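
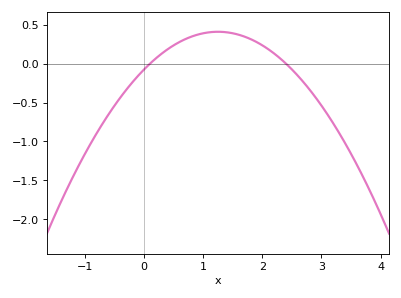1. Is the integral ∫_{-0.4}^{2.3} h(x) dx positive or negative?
positive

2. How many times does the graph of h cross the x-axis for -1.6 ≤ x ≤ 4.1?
2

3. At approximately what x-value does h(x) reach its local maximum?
1.3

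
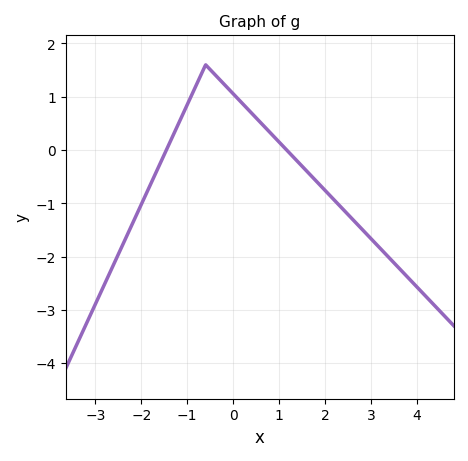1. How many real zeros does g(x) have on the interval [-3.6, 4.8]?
2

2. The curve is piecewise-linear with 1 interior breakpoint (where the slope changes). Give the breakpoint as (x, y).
(-0.6, 1.6)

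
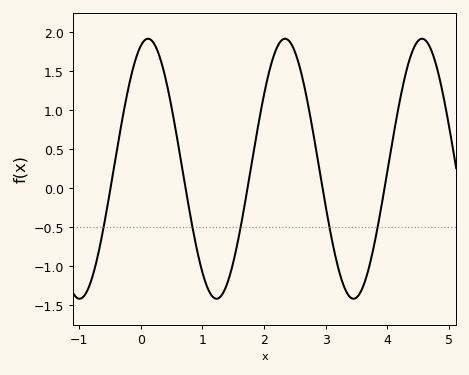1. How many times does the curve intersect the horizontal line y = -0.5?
5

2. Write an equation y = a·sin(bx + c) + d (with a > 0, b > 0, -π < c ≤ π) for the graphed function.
y = 1.67sin(2.8x + 1.2) + 0.25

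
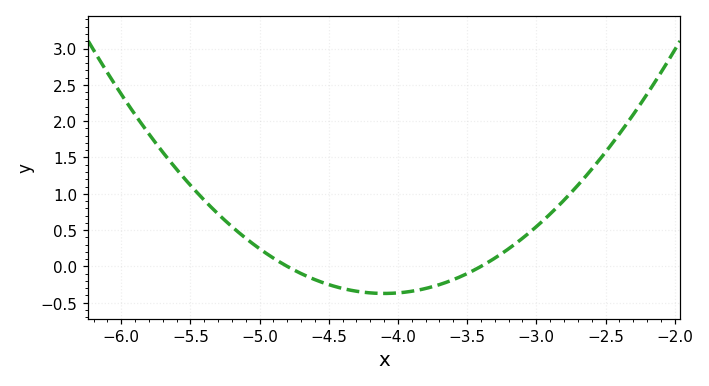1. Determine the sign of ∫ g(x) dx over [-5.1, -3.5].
negative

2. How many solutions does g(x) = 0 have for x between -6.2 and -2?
2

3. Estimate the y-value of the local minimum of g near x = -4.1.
-0.35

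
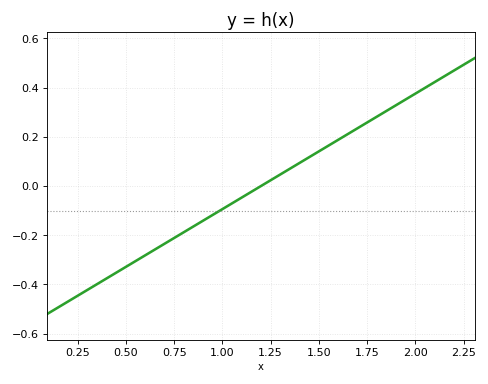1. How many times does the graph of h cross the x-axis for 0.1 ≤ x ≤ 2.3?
1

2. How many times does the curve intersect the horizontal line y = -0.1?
1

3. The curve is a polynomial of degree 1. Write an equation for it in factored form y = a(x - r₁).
y = 0.47(x - 1.2)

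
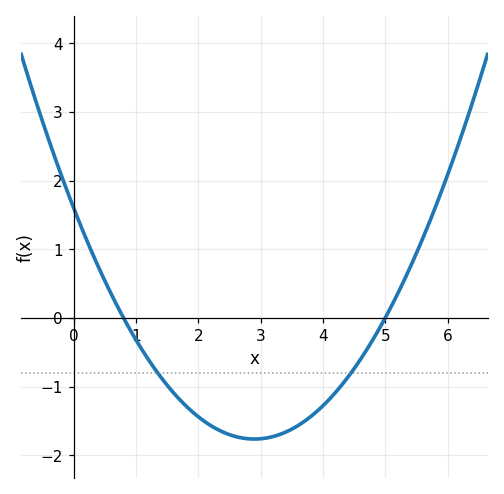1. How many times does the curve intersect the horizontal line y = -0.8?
2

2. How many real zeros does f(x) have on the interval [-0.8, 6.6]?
2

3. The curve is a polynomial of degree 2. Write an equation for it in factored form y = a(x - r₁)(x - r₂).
y = 0.4(x - 0.8)(x - 5)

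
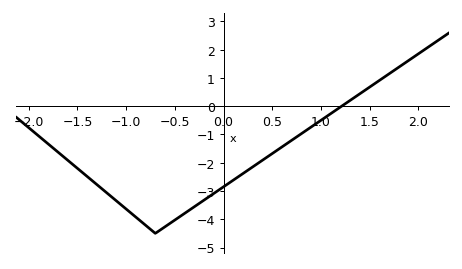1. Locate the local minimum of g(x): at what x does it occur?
-0.701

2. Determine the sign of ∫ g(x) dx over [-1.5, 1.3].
negative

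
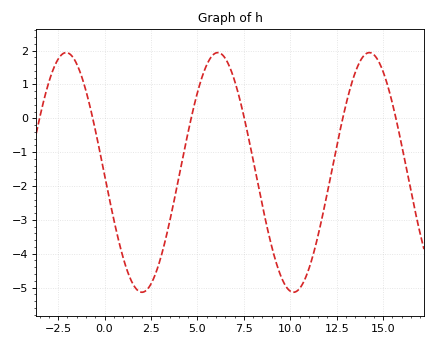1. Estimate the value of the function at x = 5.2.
1.14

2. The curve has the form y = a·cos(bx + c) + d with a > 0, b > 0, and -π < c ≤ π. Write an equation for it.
y = 3.54cos(0.77x + 1.59) - 1.6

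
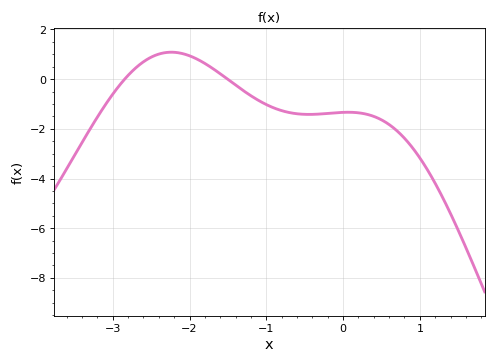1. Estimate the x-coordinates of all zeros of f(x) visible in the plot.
-2.84, -1.5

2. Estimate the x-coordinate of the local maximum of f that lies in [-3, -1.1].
-2.24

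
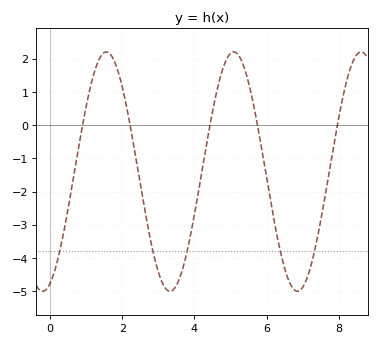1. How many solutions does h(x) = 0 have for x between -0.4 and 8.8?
5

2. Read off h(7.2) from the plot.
-4.33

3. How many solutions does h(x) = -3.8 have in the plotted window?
5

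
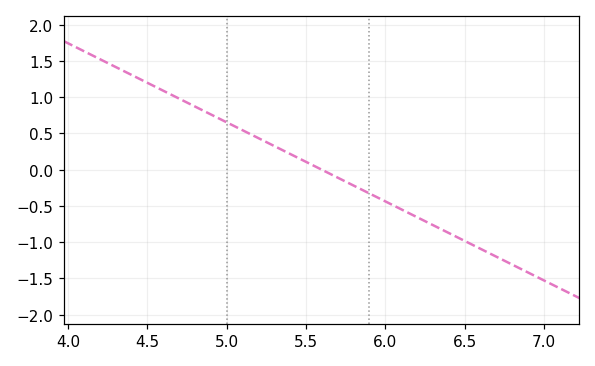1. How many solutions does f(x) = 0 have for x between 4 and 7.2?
1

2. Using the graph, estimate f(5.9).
-0.327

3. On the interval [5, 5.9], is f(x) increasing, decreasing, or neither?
decreasing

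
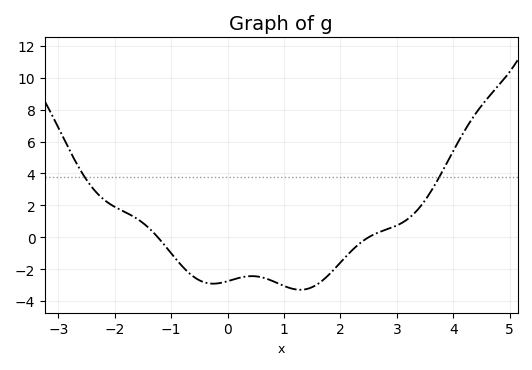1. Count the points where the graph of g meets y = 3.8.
2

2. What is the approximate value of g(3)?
0.738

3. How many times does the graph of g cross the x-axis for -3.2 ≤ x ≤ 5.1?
2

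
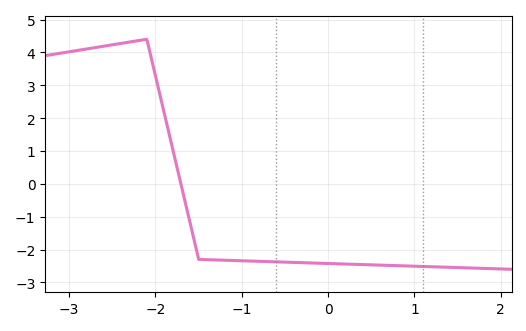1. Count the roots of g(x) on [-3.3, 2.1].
1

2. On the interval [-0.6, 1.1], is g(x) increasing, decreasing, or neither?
decreasing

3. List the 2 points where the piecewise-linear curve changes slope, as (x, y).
(-2.1, 4.4); (-1.5, -2.3)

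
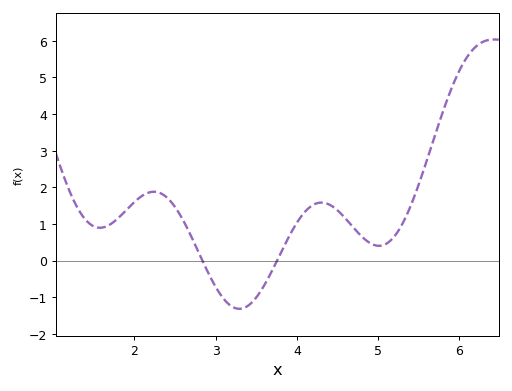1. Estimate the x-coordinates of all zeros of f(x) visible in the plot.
2.84, 3.76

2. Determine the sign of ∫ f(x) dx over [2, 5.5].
positive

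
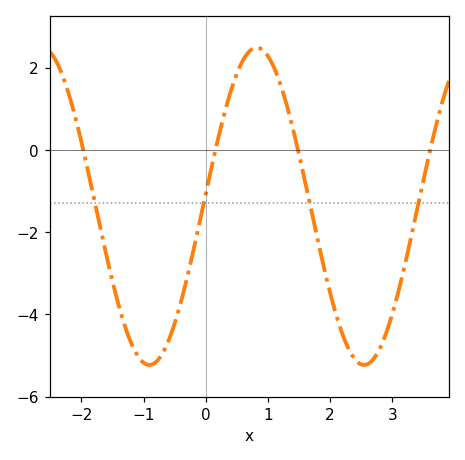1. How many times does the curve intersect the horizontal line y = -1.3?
4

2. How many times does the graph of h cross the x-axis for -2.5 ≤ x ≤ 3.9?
4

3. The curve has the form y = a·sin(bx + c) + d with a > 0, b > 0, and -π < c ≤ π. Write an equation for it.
y = 3.86sin(1.8x + 0.08) - 1.37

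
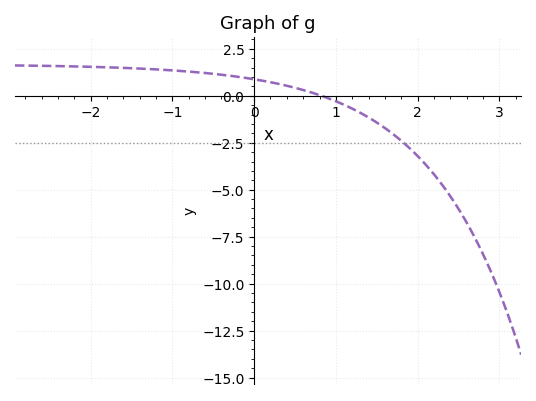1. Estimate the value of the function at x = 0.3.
0.632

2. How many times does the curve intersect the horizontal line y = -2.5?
1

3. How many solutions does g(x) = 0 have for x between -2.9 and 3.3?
1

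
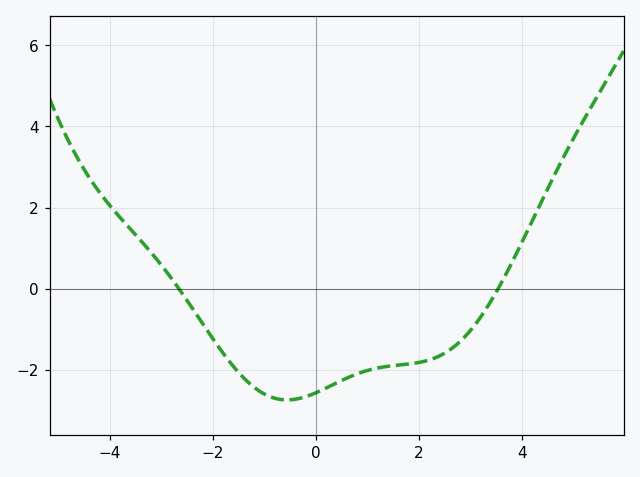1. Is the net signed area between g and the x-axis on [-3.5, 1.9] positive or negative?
negative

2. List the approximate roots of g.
-2.6, 3.6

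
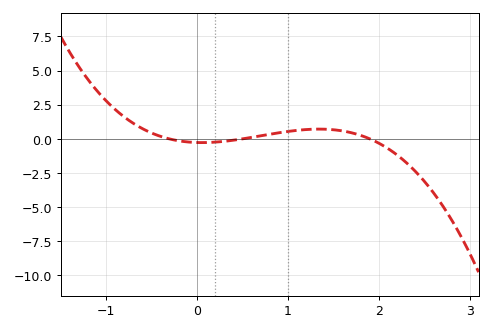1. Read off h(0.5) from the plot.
0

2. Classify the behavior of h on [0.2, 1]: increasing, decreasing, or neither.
increasing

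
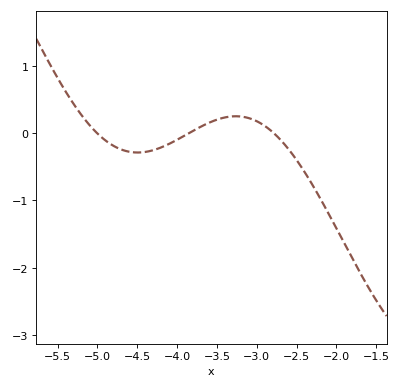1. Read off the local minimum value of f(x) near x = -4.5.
-0.3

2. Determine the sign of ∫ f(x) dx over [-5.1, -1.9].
negative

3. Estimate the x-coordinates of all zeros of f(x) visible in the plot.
-5, -3.9, -2.8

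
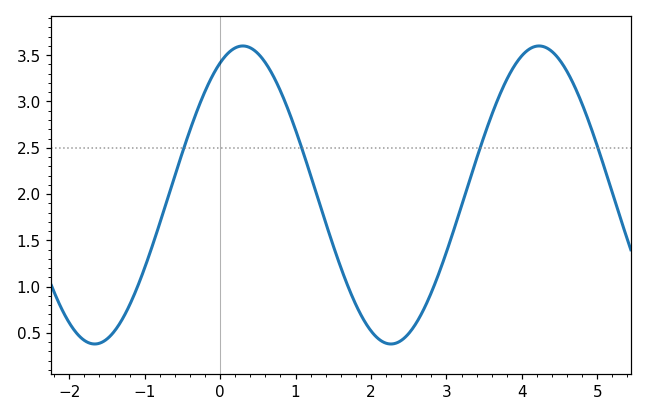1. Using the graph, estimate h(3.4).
2.38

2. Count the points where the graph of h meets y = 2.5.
4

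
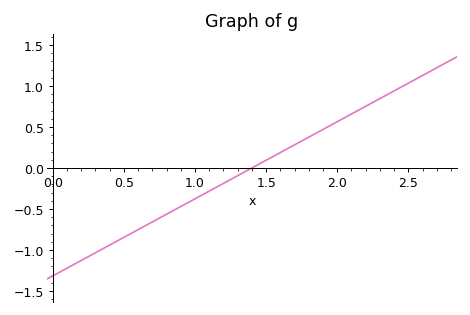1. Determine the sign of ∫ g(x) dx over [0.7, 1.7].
negative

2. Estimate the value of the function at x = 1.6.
0.2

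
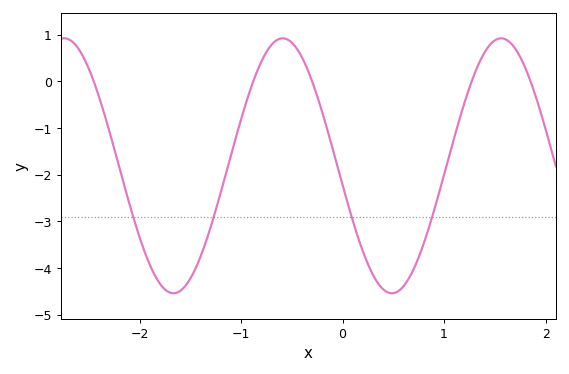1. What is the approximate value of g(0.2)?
-3.6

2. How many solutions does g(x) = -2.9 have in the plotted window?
4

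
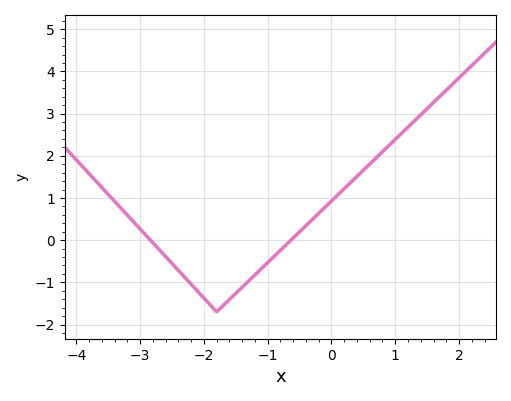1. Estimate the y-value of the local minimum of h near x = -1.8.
-1.7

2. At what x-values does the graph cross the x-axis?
-2.84, -0.635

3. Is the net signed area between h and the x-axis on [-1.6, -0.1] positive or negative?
negative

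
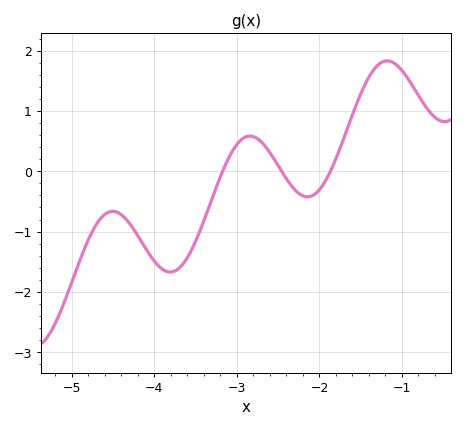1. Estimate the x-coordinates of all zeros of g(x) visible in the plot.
-3.17, -2.46, -1.87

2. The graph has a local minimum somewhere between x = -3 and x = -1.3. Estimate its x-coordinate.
-2.15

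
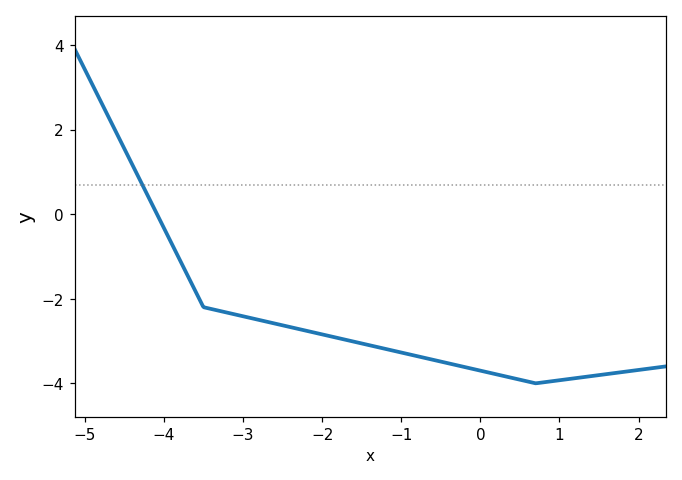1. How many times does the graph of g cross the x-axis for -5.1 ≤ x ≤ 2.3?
1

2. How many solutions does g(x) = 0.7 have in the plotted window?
1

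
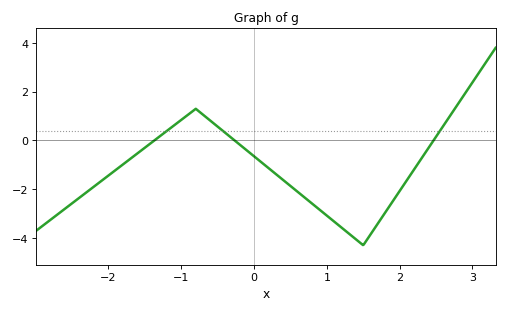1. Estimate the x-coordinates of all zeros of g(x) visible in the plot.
-1.4, -0.3, 2.5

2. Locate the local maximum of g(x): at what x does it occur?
-0.8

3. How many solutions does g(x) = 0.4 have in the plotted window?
3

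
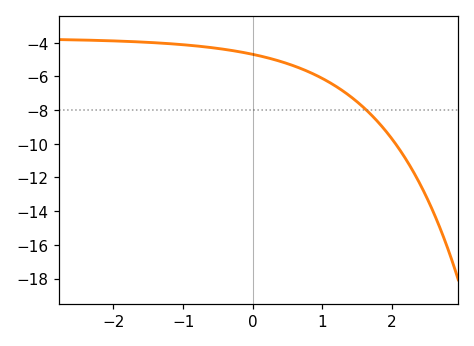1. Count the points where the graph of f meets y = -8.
1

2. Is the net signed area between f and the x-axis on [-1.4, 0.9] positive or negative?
negative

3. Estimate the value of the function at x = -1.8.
-4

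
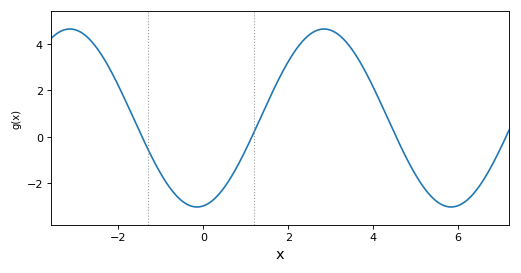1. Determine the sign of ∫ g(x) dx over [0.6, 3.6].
positive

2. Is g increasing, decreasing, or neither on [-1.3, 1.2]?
neither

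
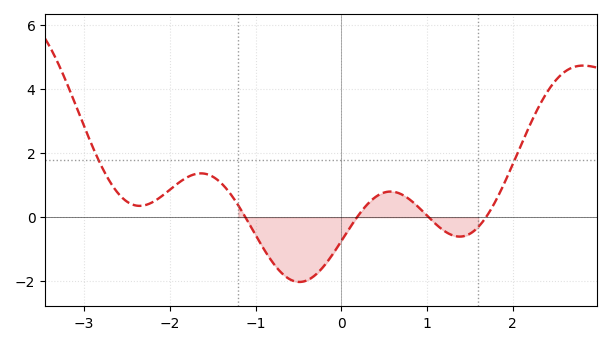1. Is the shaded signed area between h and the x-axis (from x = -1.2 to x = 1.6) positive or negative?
negative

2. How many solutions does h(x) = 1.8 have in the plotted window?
2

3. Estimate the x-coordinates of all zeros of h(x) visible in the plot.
-1.12, 0.184, 1.02, 1.69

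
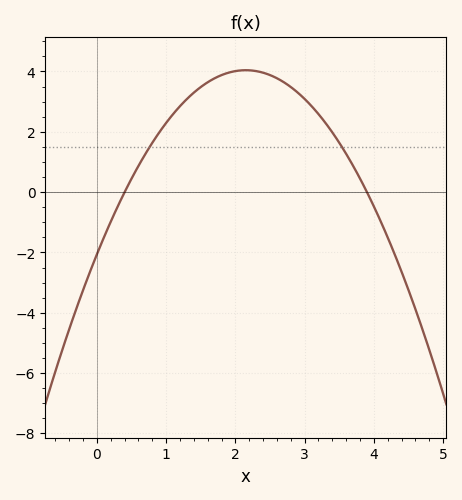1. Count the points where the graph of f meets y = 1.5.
2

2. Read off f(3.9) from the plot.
0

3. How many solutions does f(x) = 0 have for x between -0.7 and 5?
2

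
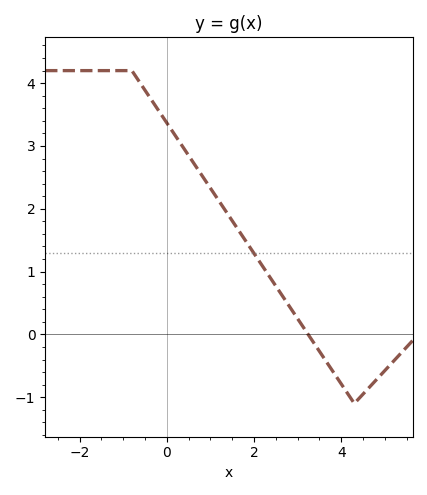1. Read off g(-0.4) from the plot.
3.8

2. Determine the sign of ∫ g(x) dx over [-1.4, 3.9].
positive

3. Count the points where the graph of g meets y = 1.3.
1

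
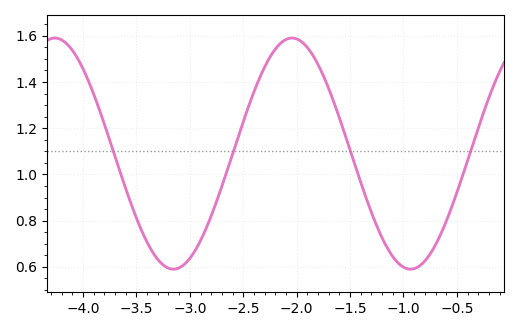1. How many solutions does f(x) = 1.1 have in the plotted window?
4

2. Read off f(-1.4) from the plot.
0.96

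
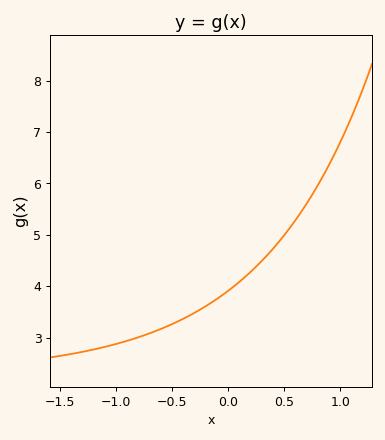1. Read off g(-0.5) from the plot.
3.3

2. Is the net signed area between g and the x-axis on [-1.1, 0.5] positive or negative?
positive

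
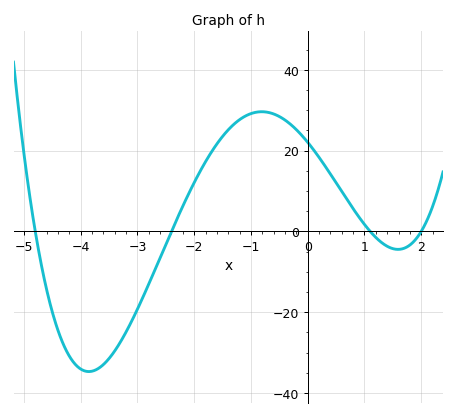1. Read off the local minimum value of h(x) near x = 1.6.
-4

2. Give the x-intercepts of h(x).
-4.8, -2.4, 1.2, 2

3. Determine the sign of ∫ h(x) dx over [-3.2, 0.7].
positive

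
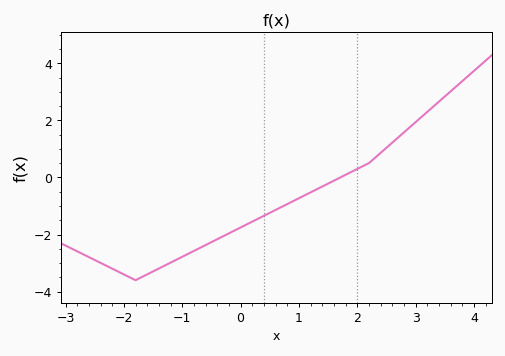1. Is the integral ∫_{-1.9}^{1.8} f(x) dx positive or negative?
negative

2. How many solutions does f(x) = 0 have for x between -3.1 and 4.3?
1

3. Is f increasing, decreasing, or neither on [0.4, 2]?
increasing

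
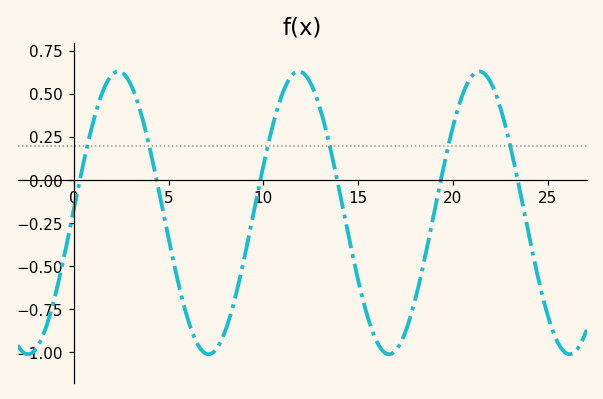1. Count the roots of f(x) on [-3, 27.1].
6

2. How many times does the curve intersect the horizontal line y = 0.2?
6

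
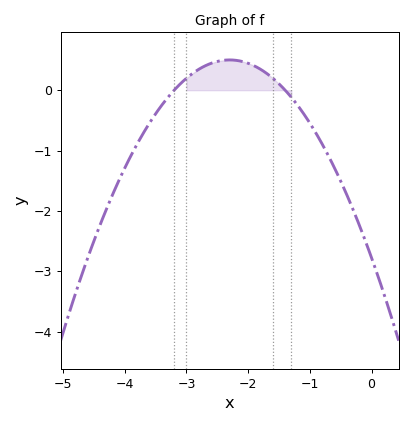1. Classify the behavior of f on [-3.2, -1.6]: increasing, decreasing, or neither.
neither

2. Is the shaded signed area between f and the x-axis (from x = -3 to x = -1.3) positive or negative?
positive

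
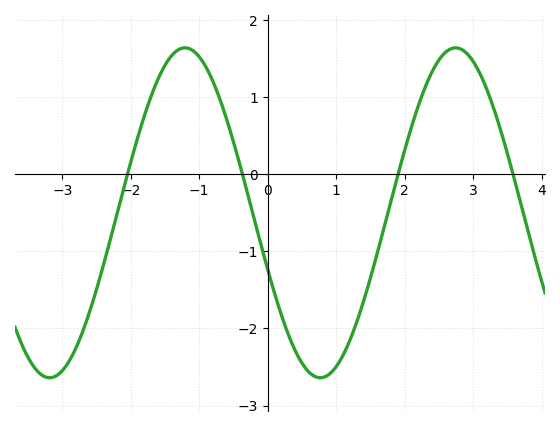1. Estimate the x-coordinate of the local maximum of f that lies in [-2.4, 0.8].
-1.21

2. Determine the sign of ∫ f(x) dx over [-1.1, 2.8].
negative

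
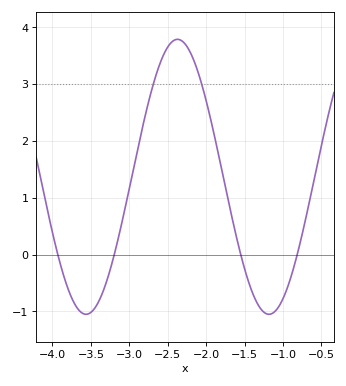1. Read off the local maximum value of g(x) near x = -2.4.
3.8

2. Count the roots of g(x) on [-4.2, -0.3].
4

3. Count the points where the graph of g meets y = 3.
2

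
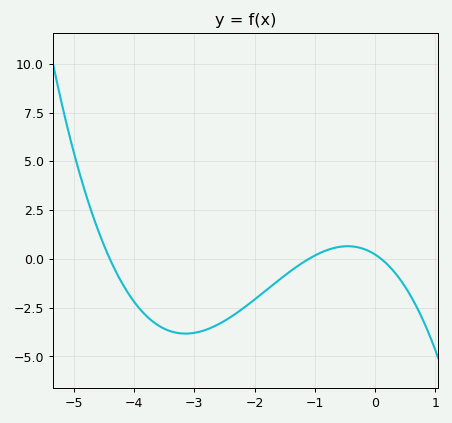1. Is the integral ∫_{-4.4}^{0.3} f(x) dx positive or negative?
negative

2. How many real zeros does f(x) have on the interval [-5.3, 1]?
3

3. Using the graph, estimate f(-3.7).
-3.2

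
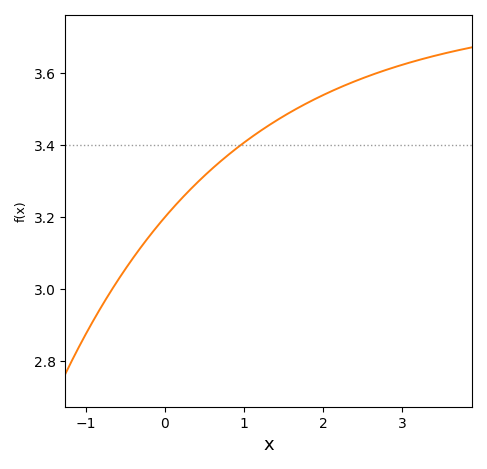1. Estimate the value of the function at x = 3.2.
3.63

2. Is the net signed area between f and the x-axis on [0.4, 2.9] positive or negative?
positive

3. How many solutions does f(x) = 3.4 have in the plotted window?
1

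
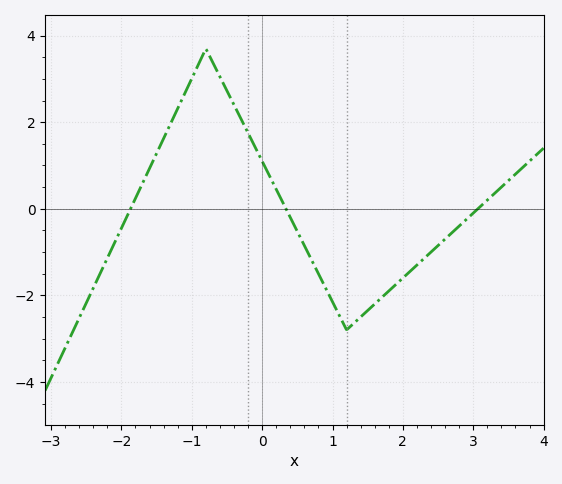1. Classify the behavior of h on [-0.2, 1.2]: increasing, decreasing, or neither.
decreasing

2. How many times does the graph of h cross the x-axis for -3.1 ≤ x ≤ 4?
3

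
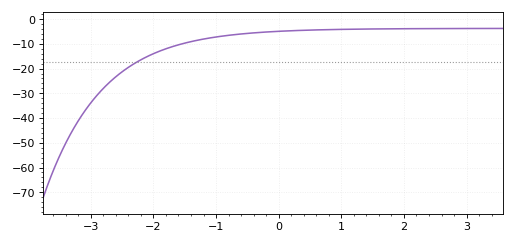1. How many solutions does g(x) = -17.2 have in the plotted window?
1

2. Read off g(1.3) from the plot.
-4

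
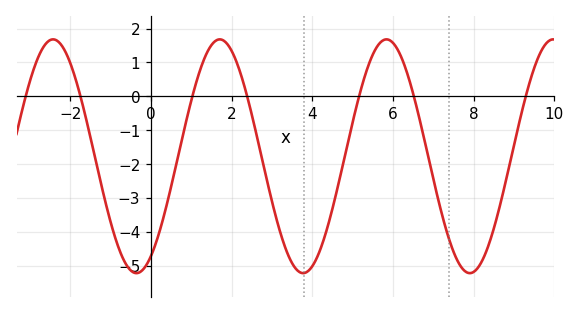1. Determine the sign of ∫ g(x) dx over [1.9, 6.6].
negative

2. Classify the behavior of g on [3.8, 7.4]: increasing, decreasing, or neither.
neither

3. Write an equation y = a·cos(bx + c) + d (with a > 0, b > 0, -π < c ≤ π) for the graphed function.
y = 3.45cos(1.52x - 2.59) - 1.77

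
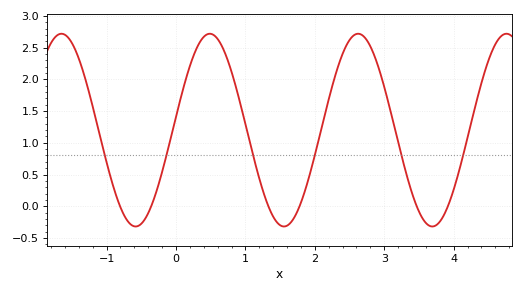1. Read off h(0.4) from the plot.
2.67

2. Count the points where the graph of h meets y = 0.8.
6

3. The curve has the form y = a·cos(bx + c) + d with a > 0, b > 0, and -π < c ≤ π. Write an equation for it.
y = 1.52cos(2.94x - 1.43) + 1.2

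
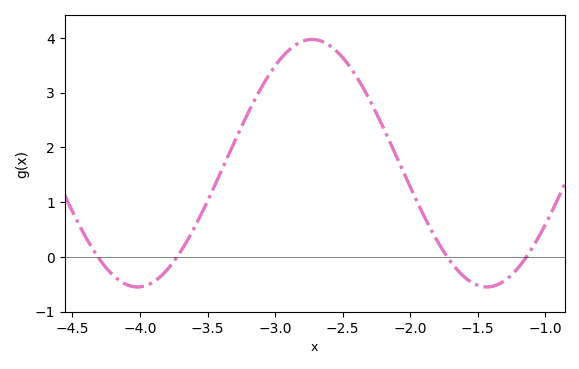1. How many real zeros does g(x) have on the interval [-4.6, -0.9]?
4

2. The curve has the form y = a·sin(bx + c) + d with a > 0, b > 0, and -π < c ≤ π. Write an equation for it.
y = 2.26sin(2.43x + 1.91) + 1.71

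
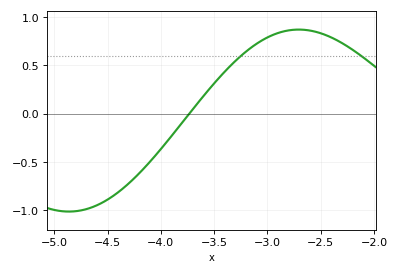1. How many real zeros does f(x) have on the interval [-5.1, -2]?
1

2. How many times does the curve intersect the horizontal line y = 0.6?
2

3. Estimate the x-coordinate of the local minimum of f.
-4.85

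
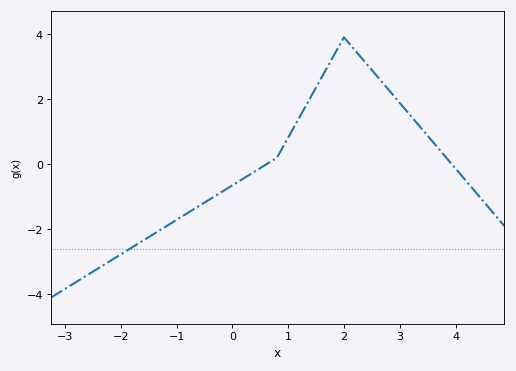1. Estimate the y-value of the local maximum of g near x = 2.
3.9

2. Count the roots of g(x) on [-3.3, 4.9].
2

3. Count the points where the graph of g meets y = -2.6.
1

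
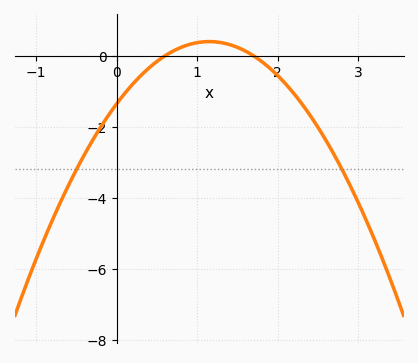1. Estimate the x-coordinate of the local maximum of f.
1.15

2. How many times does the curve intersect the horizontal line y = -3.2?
2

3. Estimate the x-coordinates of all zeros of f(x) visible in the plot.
0.6, 1.7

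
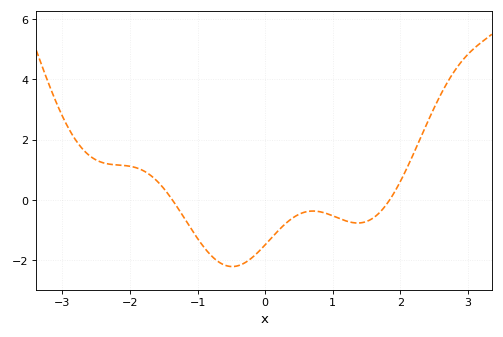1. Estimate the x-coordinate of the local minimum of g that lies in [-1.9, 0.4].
-0.5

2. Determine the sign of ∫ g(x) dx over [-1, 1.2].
negative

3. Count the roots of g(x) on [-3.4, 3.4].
2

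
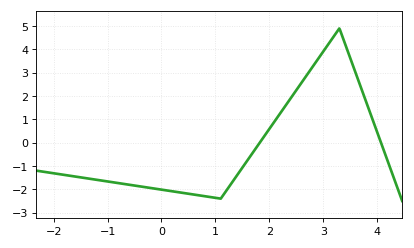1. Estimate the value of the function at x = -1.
-1.7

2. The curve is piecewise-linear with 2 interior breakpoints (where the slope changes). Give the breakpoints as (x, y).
(1.1, -2.4); (3.3, 4.9)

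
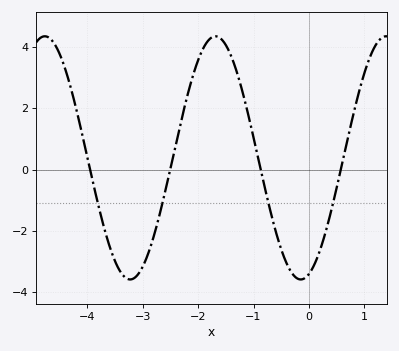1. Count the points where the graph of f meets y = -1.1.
4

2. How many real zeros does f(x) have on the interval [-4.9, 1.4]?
4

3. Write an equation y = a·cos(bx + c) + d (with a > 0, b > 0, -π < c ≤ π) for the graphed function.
y = 3.96cos(2.04x - 2.84) + 0.38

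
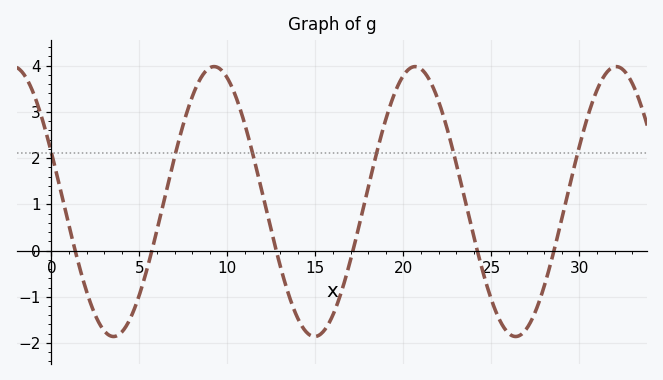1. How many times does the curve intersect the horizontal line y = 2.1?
6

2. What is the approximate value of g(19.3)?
3.2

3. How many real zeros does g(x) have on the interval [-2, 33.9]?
6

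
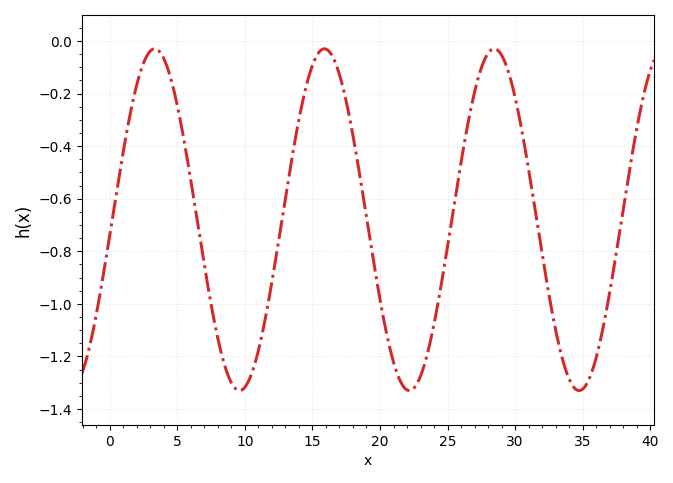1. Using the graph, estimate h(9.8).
-1.33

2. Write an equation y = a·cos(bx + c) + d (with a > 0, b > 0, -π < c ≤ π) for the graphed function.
y = 0.65cos(0.5x - 1.66) - 0.68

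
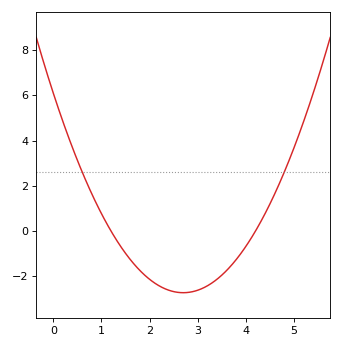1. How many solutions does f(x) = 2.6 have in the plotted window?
2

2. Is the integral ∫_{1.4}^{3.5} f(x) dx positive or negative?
negative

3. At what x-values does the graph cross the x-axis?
1.2, 4.2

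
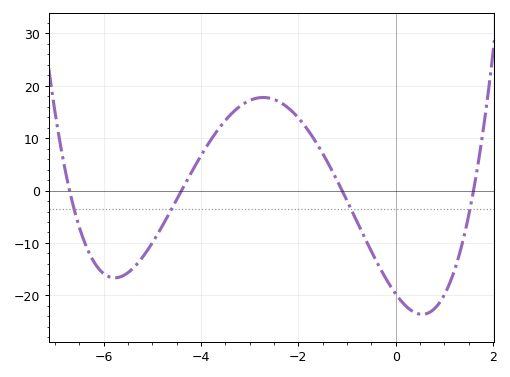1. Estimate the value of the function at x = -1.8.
12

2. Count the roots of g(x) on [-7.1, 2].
4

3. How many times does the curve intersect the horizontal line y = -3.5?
4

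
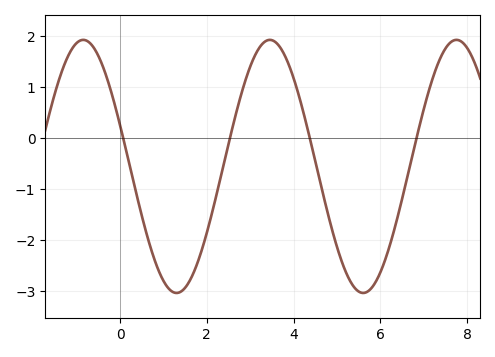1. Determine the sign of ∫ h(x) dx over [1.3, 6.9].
negative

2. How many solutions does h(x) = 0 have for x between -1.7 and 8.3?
4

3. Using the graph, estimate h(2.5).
-0.1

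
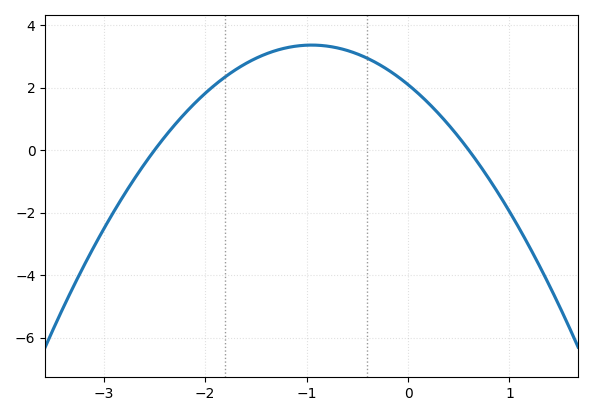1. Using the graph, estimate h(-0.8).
3.33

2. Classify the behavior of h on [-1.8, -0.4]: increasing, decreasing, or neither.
neither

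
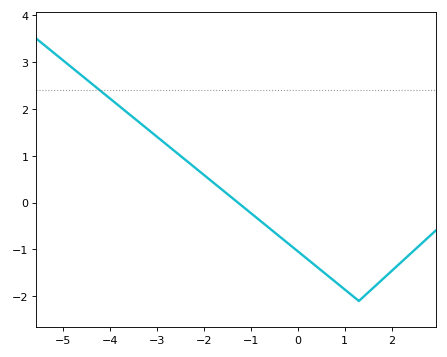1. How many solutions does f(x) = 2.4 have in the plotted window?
1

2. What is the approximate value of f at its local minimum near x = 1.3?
-2.1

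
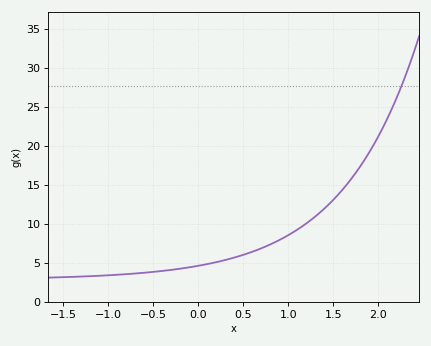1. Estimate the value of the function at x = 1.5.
13.1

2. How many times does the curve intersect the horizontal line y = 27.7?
1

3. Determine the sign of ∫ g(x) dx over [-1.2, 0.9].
positive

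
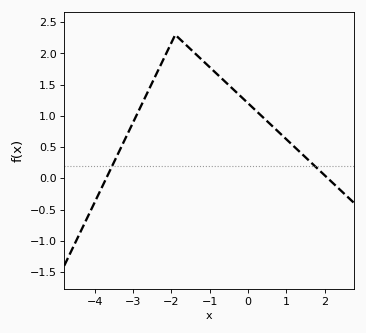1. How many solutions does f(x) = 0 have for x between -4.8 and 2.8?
2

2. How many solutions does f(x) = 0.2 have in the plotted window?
2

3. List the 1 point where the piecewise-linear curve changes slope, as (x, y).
(-1.9, 2.3)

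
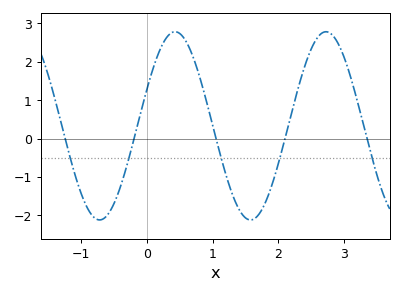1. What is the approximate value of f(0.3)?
2.62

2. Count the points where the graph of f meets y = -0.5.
5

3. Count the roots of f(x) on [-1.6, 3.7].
5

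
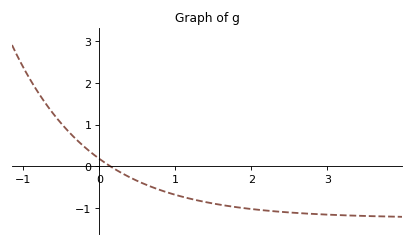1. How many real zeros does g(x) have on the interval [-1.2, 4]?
1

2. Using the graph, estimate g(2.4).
-1.09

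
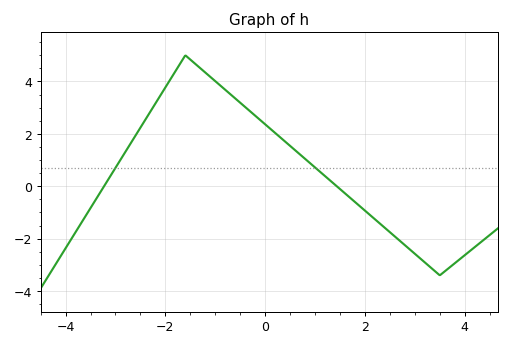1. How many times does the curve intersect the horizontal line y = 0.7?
2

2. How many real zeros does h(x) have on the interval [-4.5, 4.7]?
2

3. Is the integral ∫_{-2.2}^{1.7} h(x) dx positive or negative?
positive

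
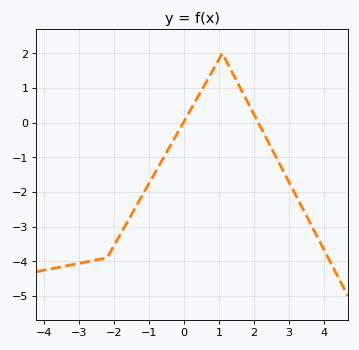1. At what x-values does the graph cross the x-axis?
0, 2.2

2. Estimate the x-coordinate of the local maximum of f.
1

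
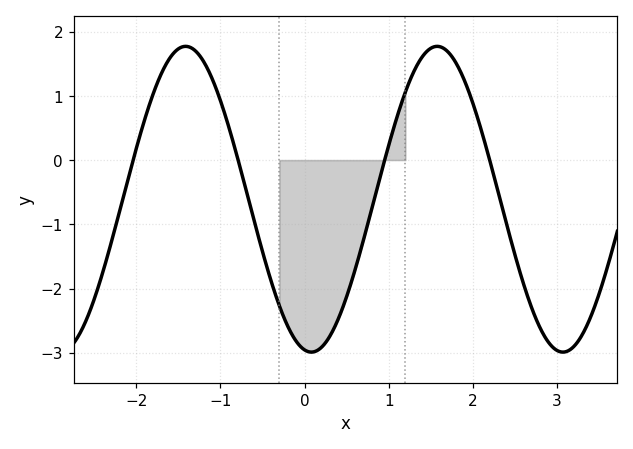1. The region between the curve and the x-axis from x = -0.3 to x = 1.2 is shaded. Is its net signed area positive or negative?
negative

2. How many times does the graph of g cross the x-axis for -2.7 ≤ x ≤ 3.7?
4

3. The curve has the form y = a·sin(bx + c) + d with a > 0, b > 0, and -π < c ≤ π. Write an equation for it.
y = 2.38sin(2.1x - 1.7) - 0.61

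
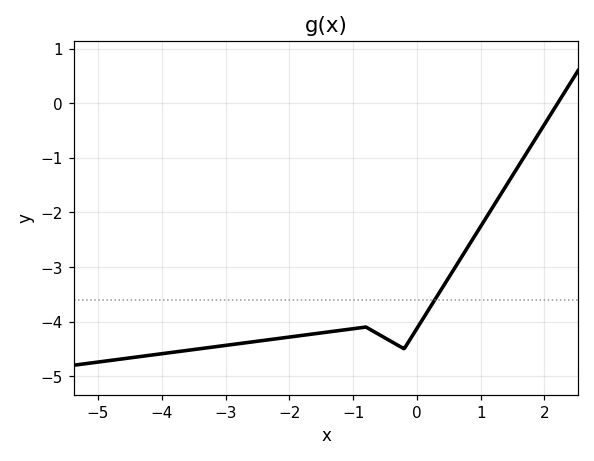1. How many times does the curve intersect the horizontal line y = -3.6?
1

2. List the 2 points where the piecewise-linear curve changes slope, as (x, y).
(-0.8, -4.1); (-0.2, -4.5)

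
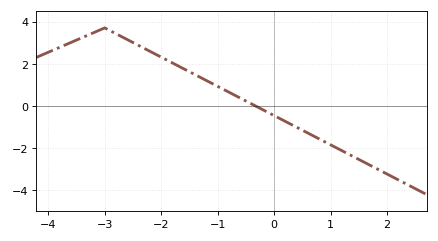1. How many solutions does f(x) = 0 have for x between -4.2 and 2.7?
1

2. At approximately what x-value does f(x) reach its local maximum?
-3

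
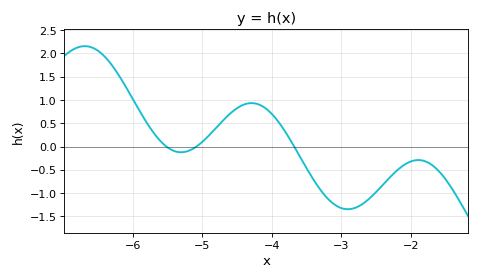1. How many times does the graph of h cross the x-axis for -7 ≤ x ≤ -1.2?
3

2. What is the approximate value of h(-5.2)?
-0.1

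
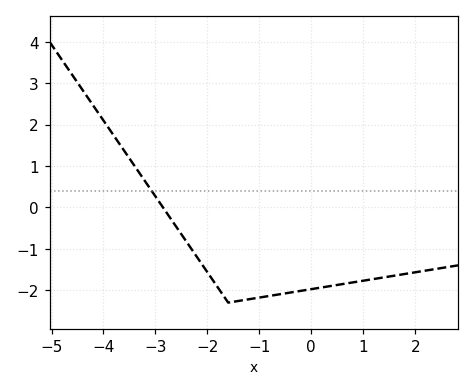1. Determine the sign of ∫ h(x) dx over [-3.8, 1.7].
negative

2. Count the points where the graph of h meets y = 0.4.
1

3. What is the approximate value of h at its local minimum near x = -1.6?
-2.3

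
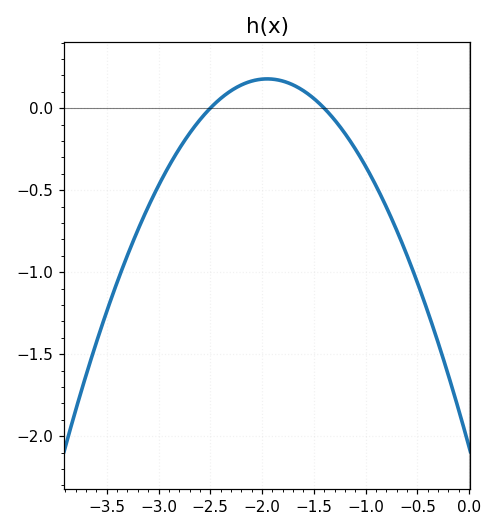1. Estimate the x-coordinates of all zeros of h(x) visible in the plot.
-2.5, -1.4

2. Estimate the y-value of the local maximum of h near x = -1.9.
0.2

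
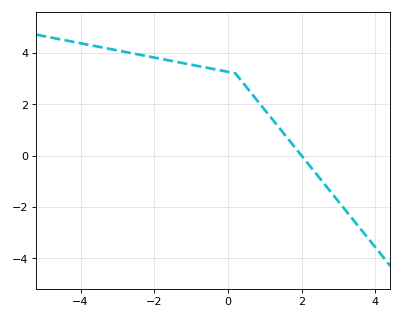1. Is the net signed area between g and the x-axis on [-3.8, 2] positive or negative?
positive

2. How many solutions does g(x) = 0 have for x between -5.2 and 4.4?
1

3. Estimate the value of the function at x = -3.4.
4.2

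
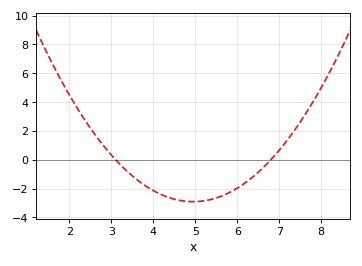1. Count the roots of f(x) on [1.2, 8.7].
2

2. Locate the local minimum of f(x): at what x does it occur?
5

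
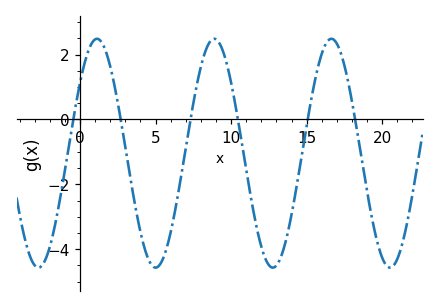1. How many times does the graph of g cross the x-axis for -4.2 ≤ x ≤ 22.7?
6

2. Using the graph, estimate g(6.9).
-1.2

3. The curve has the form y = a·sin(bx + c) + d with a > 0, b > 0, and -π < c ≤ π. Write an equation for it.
y = 3.53sin(0.81x + 0.66) - 1.04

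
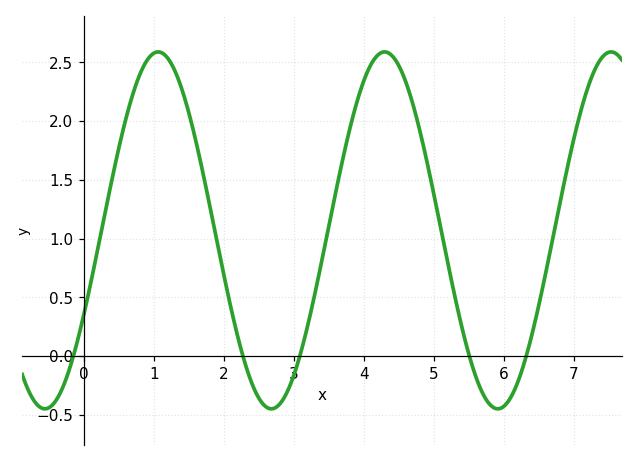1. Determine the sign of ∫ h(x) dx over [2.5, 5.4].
positive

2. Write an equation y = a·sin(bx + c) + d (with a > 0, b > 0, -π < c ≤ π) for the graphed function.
y = 1.52sin(1.94x - 0.482) + 1.07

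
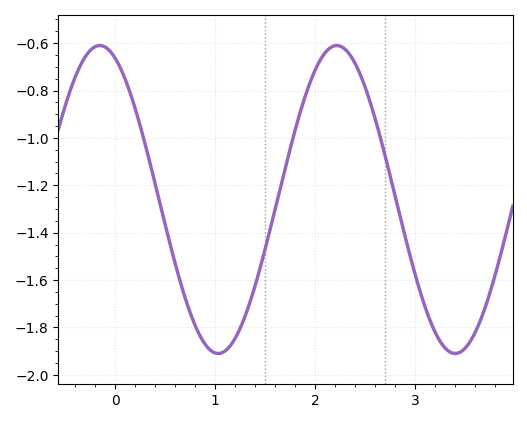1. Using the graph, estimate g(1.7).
-1.13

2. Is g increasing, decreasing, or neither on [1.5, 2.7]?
neither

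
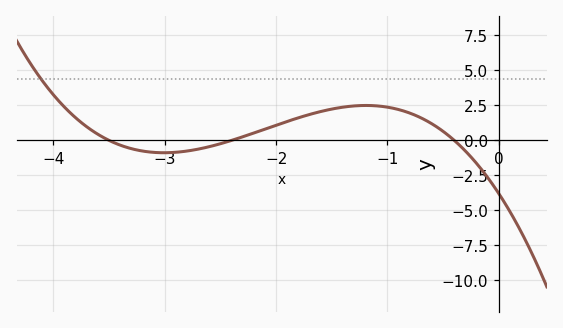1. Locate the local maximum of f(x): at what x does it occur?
-1.2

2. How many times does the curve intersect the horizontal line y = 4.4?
1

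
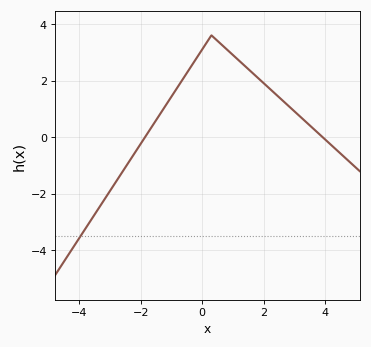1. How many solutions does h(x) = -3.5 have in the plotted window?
1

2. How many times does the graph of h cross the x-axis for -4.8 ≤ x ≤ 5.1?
2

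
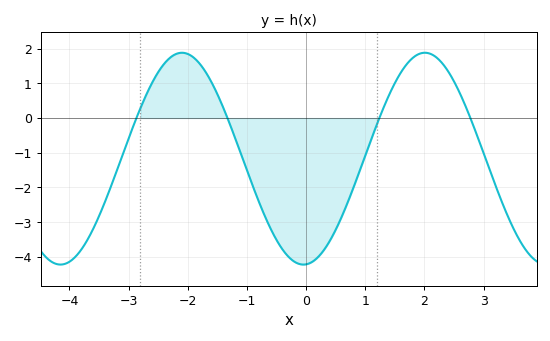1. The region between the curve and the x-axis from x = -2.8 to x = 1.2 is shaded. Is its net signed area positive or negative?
negative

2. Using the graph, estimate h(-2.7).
0.7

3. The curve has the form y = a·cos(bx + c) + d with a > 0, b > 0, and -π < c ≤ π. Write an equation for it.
y = 3.05cos(1.5x - 3.1) - 1.17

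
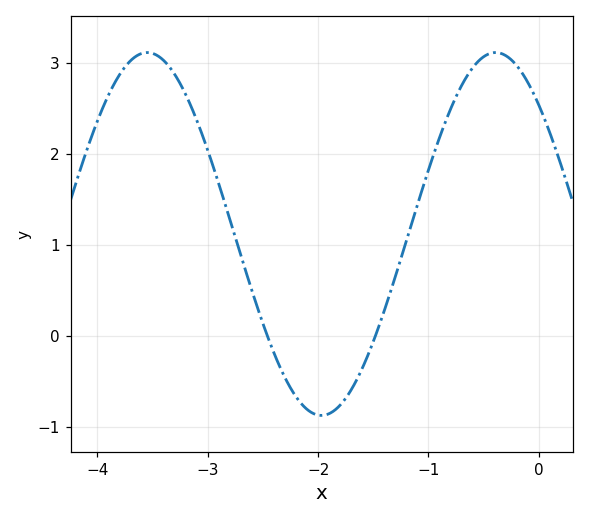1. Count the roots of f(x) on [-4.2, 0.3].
2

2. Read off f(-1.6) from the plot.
-0.4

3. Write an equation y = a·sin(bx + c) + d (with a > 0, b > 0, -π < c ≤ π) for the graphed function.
y = 1.99sin(2x + 2.3) + 1.12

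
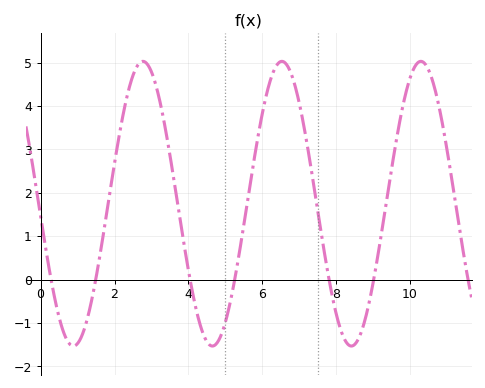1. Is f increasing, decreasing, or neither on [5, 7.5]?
neither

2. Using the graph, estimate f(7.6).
1.05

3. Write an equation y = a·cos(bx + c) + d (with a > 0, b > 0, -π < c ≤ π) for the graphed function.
y = 3.28cos(1.67x + 1.66) + 1.75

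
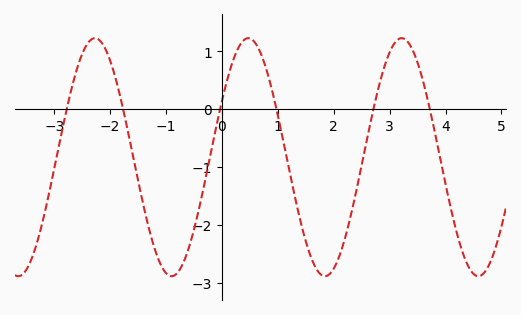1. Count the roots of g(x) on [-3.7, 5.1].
6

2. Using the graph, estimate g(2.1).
-2.5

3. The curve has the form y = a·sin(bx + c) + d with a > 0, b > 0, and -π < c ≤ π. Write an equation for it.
y = 2.06sin(2.3x + 0.49) - 0.83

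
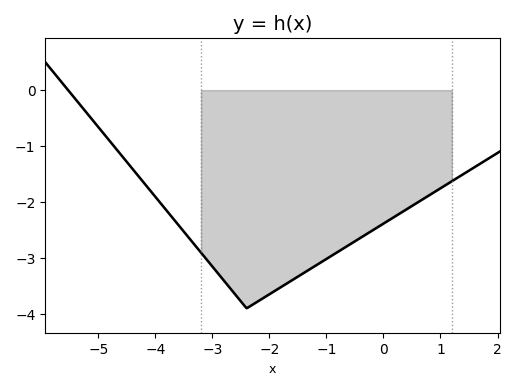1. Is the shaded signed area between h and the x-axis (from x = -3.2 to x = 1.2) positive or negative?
negative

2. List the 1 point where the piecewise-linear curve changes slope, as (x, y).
(-2.4, -3.9)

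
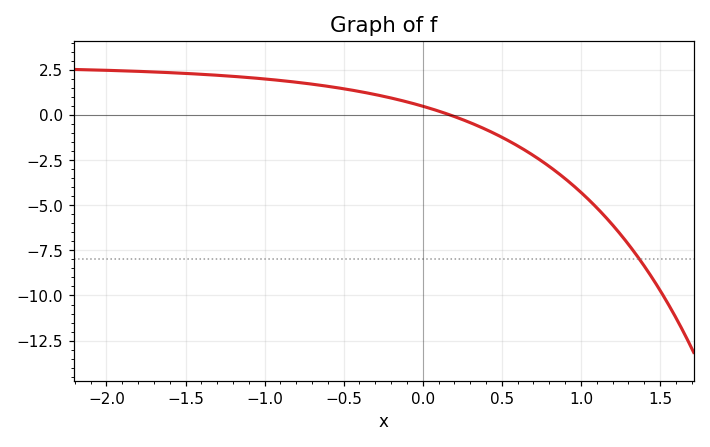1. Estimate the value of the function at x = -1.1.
2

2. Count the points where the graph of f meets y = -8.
1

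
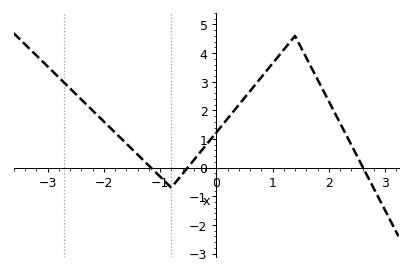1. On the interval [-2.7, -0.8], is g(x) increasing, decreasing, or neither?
decreasing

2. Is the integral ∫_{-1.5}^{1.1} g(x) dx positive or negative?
positive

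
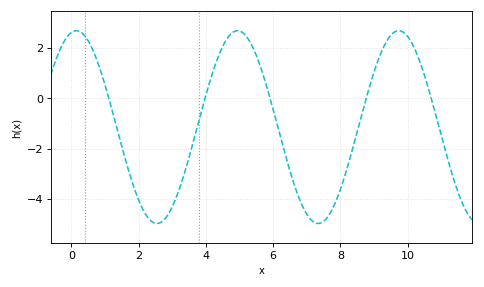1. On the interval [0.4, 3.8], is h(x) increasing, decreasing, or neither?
neither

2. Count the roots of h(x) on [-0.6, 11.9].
5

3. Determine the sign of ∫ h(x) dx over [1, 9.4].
negative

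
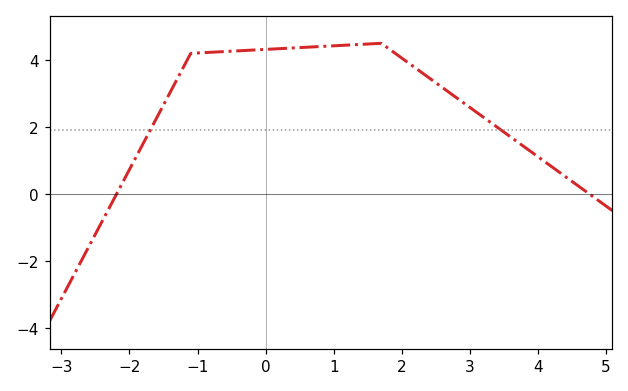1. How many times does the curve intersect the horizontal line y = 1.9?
2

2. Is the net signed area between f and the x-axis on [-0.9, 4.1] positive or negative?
positive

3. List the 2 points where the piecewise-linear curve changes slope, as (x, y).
(-1.1, 4.2); (1.7, 4.5)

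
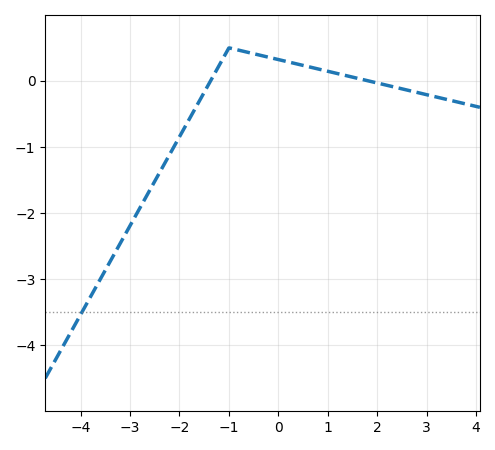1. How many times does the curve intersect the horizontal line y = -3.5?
1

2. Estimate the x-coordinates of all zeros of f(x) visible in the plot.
-1.4, 1.8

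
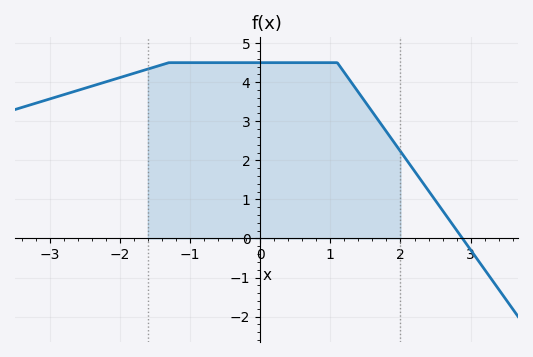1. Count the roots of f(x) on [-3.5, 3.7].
1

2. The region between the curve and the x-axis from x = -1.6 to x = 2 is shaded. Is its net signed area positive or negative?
positive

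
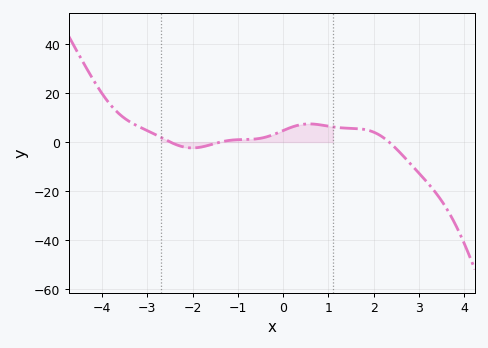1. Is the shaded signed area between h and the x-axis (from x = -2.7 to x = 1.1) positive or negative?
positive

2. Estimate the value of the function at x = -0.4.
1.94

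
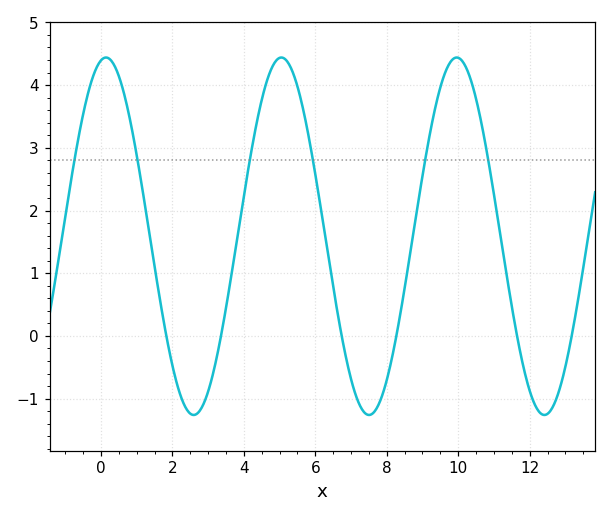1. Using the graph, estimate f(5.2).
4.39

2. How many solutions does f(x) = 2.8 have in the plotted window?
6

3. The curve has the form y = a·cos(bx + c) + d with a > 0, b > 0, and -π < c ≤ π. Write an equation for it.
y = 2.85cos(1.28x - 0.18) + 1.59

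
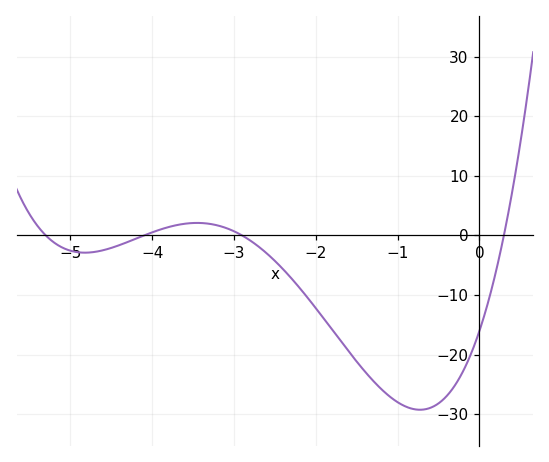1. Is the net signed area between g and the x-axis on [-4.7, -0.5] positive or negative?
negative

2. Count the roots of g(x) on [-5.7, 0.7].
4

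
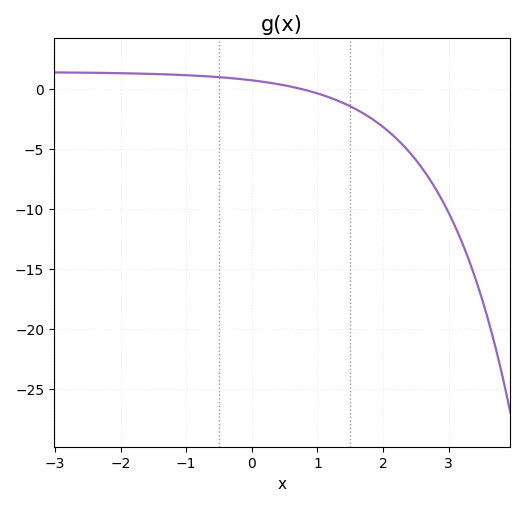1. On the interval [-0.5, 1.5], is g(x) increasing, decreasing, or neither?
decreasing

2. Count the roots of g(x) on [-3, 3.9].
1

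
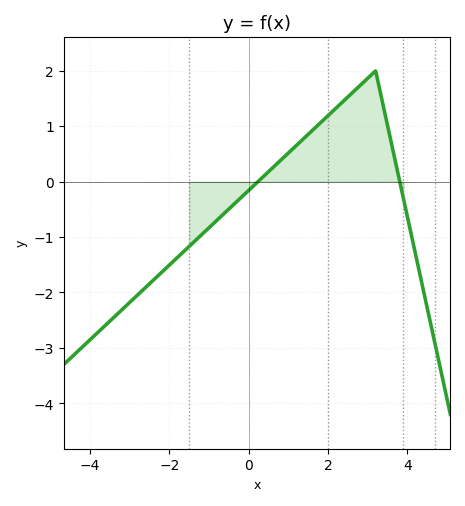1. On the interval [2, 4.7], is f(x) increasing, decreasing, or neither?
neither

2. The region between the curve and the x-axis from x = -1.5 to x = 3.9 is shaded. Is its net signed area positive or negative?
positive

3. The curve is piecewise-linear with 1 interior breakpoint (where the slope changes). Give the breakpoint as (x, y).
(3.2, 2)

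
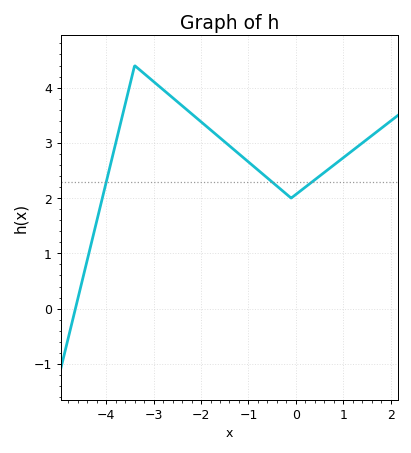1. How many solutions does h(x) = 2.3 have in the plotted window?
3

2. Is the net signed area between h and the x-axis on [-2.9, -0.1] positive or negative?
positive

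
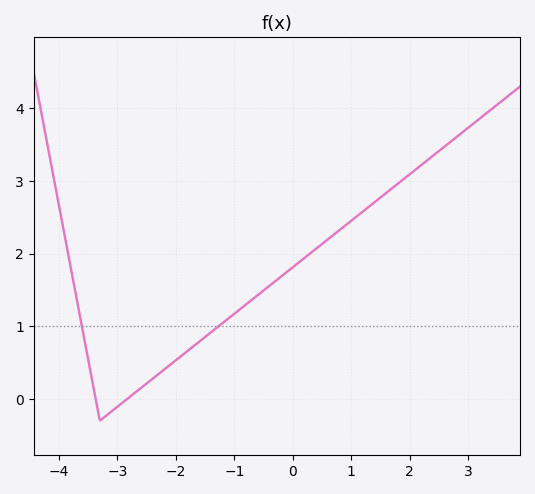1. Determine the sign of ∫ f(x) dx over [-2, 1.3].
positive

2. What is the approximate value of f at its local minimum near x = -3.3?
-0.3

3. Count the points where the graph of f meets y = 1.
2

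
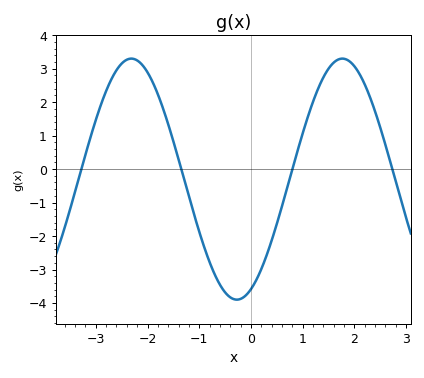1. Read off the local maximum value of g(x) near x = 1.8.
3.3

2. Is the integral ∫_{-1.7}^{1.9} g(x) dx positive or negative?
negative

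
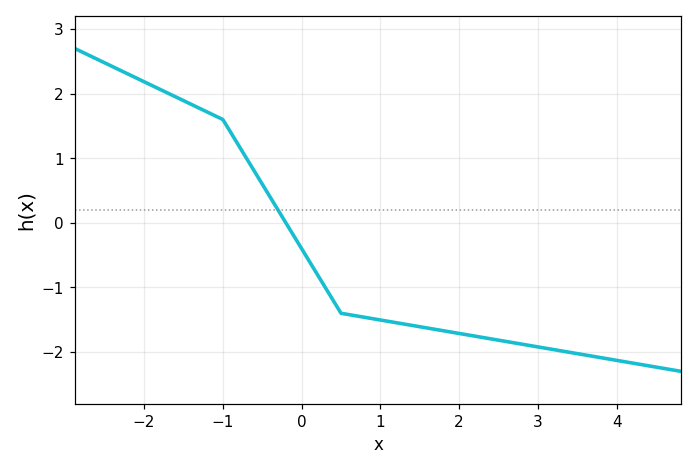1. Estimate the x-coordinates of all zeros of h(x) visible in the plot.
-0.2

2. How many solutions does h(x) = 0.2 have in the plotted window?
1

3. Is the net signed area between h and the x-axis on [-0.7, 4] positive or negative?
negative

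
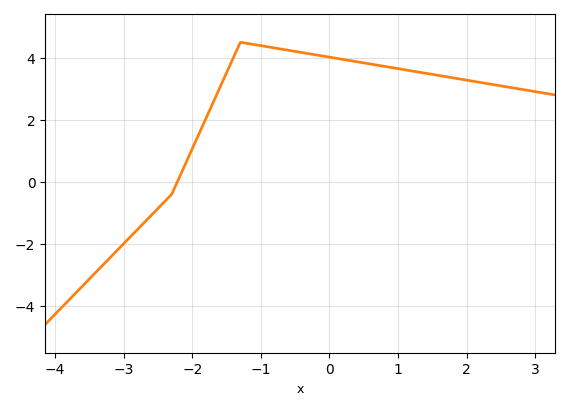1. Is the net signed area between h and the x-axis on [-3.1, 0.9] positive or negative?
positive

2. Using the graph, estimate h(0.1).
4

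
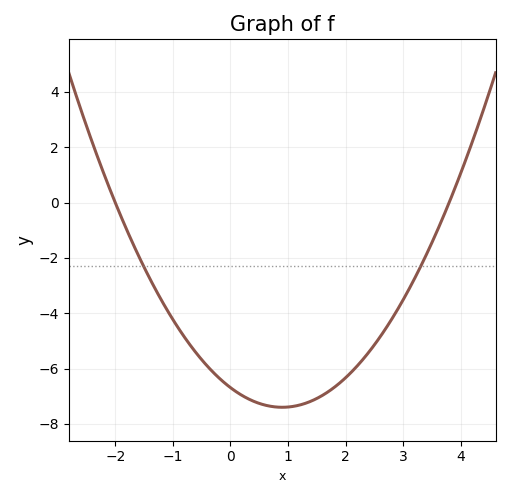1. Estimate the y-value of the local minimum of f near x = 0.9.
-7.4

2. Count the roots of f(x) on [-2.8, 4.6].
2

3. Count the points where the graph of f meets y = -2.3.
2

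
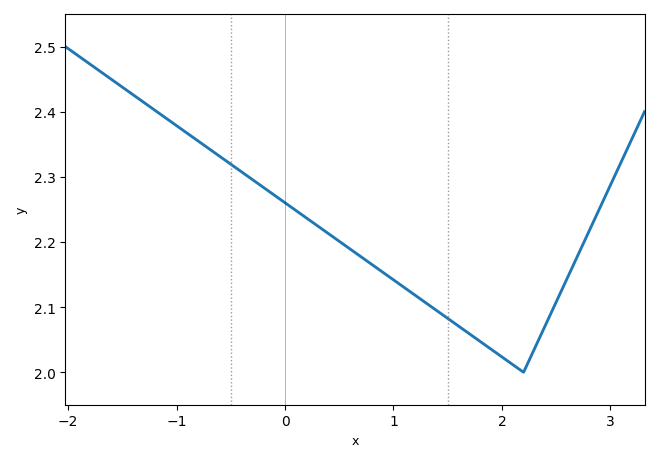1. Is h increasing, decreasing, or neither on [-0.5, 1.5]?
decreasing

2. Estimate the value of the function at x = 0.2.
2.24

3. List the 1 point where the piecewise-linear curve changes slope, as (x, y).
(2.2, 2)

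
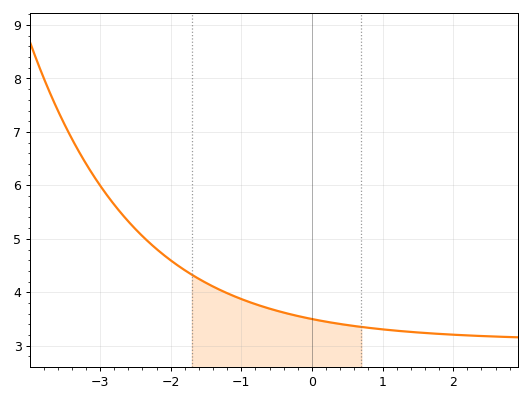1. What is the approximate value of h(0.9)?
3.32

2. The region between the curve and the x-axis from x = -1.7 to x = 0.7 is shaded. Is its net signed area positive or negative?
positive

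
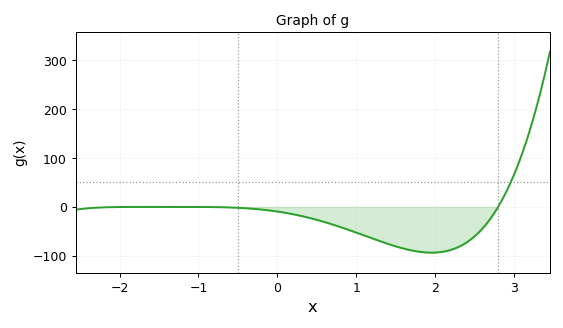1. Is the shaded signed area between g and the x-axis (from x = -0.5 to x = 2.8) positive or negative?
negative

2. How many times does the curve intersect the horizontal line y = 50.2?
1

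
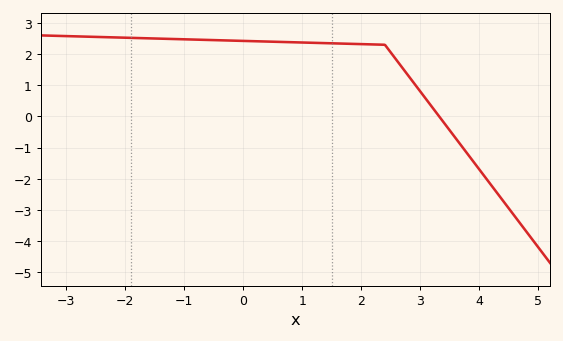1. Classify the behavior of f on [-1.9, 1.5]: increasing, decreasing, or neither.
decreasing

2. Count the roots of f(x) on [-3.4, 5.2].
1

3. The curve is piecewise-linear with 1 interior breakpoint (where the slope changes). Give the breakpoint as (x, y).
(2.4, 2.3)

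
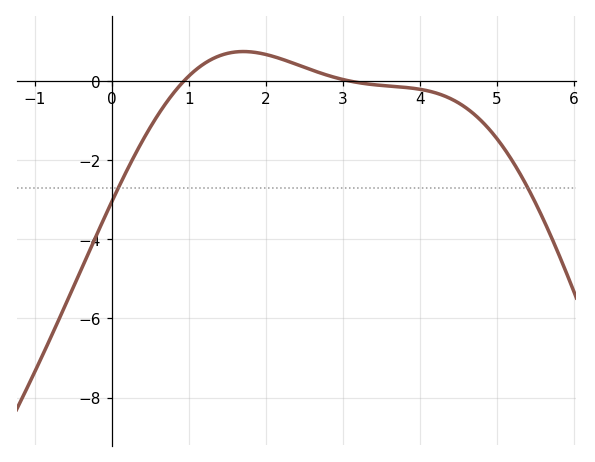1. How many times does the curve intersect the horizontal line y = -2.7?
2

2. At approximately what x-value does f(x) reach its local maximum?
1.7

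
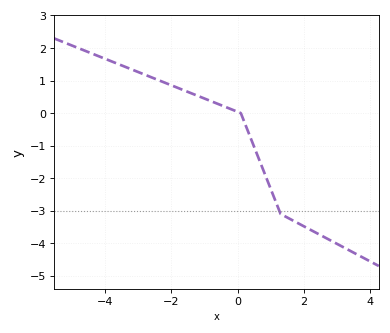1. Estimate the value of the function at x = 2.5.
-3.7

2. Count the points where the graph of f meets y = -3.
1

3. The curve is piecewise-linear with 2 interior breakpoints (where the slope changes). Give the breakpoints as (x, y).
(0.1, 0); (1.3, -3.1)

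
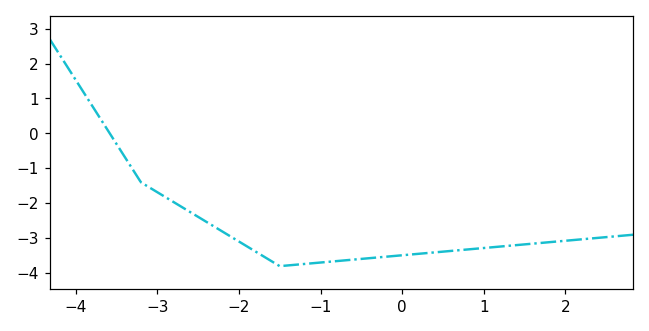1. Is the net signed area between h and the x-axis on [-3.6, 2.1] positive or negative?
negative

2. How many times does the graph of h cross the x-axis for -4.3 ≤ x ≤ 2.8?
1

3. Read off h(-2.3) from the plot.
-2.67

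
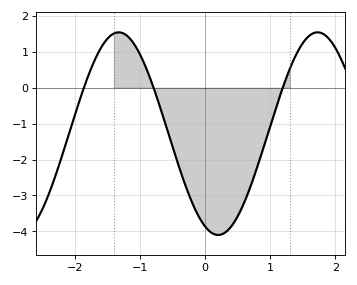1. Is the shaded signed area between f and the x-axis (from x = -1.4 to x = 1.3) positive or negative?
negative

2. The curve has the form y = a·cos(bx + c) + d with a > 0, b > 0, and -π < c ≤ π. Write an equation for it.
y = 2.82cos(2.1x + 2.7) - 1.28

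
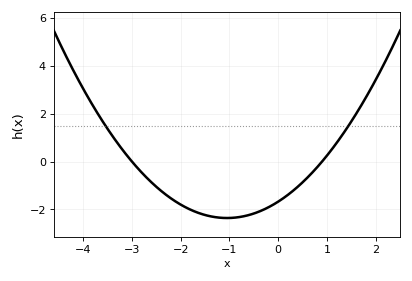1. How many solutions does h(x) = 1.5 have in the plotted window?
2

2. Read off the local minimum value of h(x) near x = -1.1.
-2.36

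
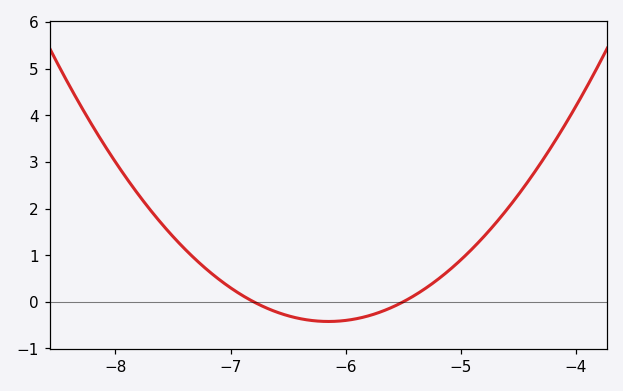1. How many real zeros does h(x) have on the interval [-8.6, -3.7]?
2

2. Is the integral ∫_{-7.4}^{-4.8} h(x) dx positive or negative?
positive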